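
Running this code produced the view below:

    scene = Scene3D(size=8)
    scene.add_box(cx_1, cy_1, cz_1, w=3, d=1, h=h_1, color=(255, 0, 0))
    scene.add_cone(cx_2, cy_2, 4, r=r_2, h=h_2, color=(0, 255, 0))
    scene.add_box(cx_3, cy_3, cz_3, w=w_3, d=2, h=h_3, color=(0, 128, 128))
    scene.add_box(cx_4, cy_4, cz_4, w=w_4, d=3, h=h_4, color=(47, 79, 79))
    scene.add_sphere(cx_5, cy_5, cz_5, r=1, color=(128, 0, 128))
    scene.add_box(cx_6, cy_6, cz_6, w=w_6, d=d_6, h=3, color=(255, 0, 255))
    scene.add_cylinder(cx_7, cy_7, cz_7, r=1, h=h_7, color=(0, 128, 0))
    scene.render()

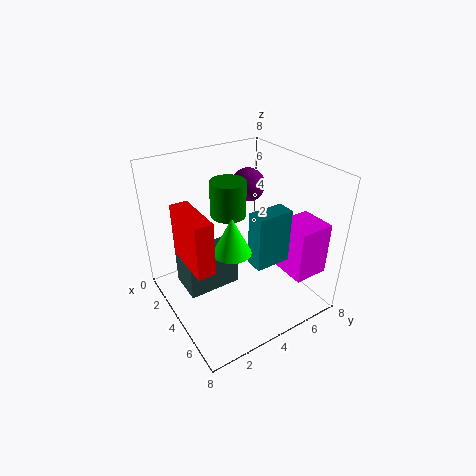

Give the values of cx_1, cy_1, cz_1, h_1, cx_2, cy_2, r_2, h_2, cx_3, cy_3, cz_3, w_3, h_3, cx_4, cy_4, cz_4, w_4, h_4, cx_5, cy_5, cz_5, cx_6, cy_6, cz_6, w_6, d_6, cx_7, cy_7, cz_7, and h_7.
cx_1 = 2
cy_1 = 1
cz_1 = 3
h_1 = 3
cx_2 = 5
cy_2 = 3
r_2 = 1
h_2 = 2
cx_3 = 5
cy_3 = 4
cz_3 = 3
w_3 = 1
h_3 = 3
cx_4 = 2
cy_4 = 1
cz_4 = 1
w_4 = 2
h_4 = 2
cx_5 = 2
cy_5 = 6
cz_5 = 6
cx_6 = 5
cy_6 = 6
cz_6 = 2
w_6 = 2
d_6 = 2
cx_7 = 3
cy_7 = 4
cz_7 = 5
h_7 = 2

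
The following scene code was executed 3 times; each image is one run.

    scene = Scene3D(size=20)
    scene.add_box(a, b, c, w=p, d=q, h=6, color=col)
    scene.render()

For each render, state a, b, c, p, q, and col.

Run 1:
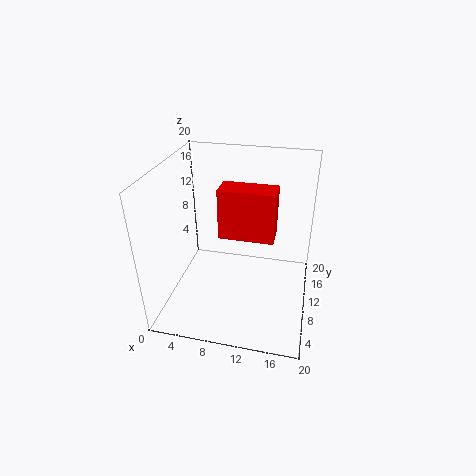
a = 9
b = 4
c = 13.5
p = 6.5
q = 3
col = 'red'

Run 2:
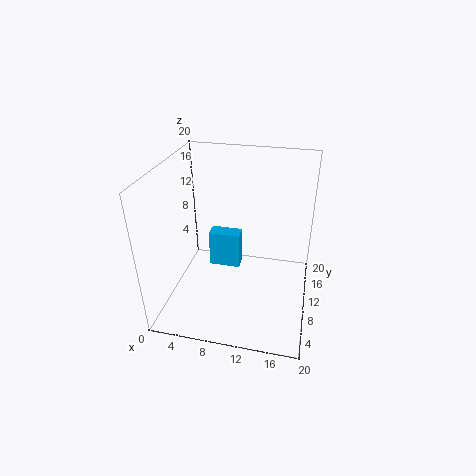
a = 4
b = 15
c = 1
p = 5
q = 2.5
col = 'deepskyblue'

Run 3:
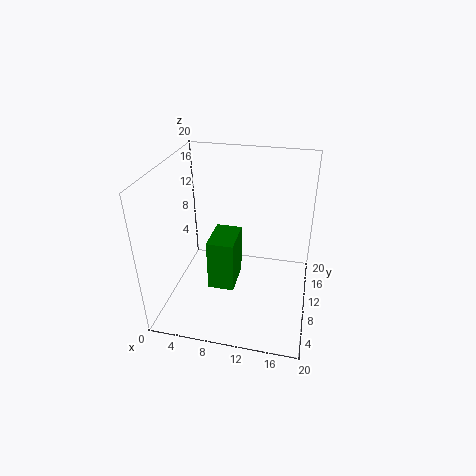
a = 8.5
b = 1
c = 8.5
p = 3
q = 4.5
col = 'green'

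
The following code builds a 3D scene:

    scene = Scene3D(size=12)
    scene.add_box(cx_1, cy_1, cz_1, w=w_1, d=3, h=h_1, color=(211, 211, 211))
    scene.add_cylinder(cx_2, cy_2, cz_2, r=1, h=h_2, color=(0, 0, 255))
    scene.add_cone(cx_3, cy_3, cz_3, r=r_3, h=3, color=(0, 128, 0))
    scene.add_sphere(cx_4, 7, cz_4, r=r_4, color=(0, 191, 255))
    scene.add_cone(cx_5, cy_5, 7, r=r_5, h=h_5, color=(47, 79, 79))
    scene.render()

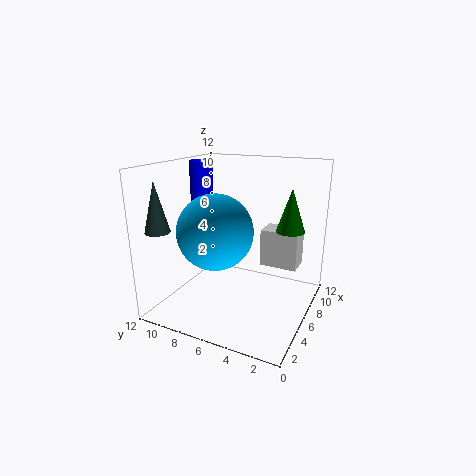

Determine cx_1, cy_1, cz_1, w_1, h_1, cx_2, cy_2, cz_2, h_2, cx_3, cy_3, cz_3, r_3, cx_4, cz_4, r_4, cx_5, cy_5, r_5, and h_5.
cx_1 = 6, cy_1 = 1, cz_1 = 4, w_1 = 2, h_1 = 3, cx_2 = 7, cy_2 = 10, cz_2 = 8, h_2 = 4, cx_3 = 4, cy_3 = 1, cz_3 = 8, r_3 = 1, cx_4 = 4, cz_4 = 7, r_4 = 3, cx_5 = 2, cy_5 = 11, r_5 = 1, h_5 = 4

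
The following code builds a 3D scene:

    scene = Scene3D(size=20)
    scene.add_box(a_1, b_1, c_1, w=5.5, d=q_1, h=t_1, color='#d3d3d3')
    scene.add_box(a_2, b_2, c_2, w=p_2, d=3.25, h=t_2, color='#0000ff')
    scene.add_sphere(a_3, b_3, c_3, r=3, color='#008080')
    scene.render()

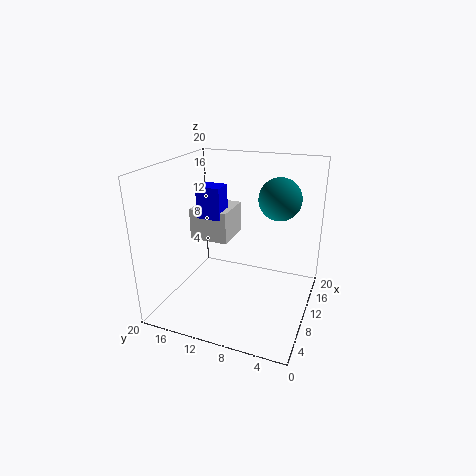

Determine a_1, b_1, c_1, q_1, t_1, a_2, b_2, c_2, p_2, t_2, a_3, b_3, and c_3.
a_1 = 7.5
b_1 = 10.75
c_1 = 10
q_1 = 5.25
t_1 = 4.25
a_2 = 7.25
b_2 = 11.5
c_2 = 13.25
p_2 = 2.75
t_2 = 4.25
a_3 = 13.75
b_3 = 5.25
c_3 = 15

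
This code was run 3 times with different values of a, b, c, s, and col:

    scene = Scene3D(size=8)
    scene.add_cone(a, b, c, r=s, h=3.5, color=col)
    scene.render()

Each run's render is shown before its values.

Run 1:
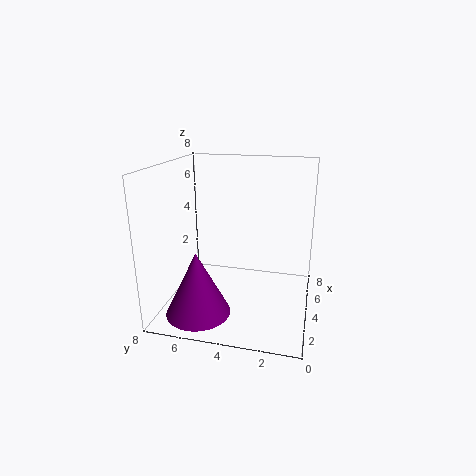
a = 2; b = 5.75; c = 0.25; s = 1.75; col = 'purple'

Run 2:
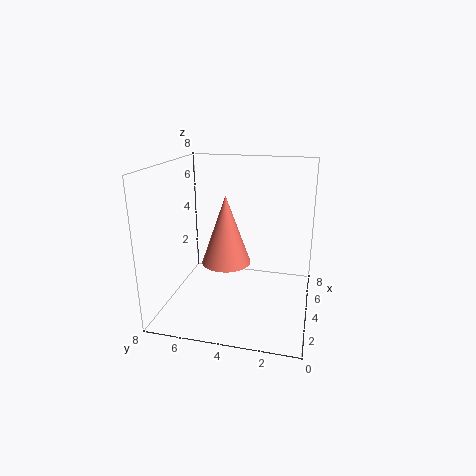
a = 2.5; b = 4.25; c = 3.25; s = 1.25; col = 'salmon'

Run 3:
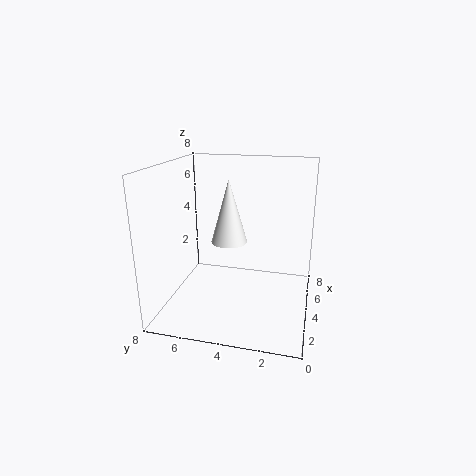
a = 4; b = 4.5; c = 3.75; s = 1; col = 'white'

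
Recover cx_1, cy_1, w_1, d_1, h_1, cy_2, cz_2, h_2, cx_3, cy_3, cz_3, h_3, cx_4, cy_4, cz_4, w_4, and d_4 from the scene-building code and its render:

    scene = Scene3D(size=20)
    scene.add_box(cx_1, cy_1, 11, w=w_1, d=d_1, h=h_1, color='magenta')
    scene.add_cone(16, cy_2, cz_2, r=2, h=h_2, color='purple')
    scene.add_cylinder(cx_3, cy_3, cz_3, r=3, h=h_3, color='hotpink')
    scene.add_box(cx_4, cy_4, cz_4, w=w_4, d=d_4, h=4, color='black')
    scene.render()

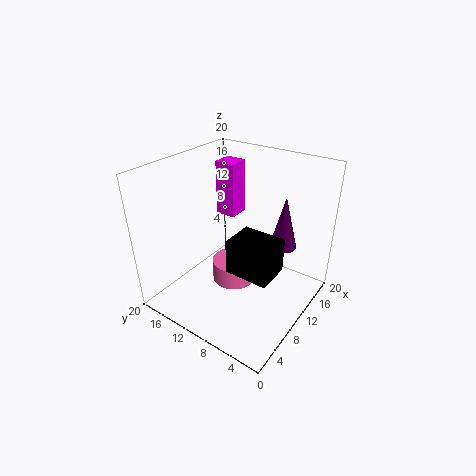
cx_1 = 13
cy_1 = 13
w_1 = 3
d_1 = 3
h_1 = 8
cy_2 = 6
cz_2 = 7
h_2 = 8
cx_3 = 9
cy_3 = 10
cz_3 = 4
h_3 = 3
cx_4 = 2
cy_4 = 1
cz_4 = 11
w_4 = 4
d_4 = 5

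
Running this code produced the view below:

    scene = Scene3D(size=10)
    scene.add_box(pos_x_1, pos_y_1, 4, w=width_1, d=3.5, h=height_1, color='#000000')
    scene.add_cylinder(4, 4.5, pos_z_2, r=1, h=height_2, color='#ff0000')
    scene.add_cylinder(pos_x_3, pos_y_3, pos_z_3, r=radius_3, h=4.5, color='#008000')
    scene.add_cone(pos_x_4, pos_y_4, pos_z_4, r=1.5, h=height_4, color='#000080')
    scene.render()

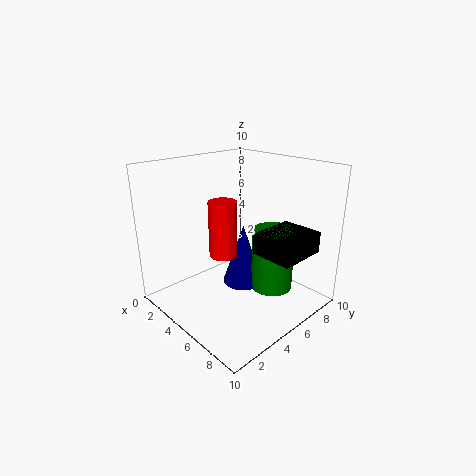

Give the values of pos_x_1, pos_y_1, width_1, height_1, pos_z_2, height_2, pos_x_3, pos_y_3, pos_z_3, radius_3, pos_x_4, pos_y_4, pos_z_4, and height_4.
pos_x_1 = 6; pos_y_1 = 5.5; width_1 = 3; height_1 = 1.5; pos_z_2 = 3.5; height_2 = 4; pos_x_3 = 6.5; pos_y_3 = 7; pos_z_3 = 1; radius_3 = 1.5; pos_x_4 = 4.5; pos_y_4 = 6; pos_z_4 = 1; height_4 = 4.5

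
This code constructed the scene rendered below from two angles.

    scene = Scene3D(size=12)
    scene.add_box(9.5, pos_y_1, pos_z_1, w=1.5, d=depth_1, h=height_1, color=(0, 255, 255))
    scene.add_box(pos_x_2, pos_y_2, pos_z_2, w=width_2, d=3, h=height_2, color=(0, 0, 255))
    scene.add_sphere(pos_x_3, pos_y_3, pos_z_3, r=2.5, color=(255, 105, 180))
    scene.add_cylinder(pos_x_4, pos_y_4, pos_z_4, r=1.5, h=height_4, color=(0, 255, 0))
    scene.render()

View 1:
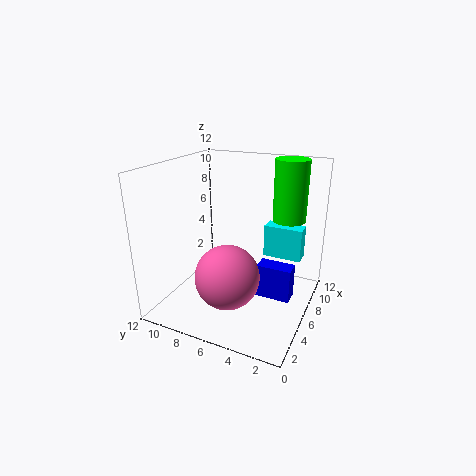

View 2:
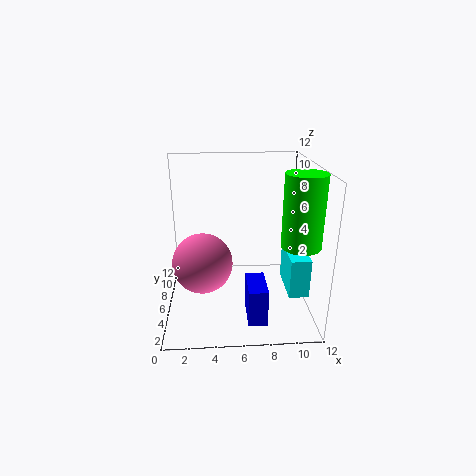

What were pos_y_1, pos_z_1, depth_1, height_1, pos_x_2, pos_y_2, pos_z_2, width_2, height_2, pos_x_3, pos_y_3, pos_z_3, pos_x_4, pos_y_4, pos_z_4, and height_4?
pos_y_1 = 1.5; pos_z_1 = 3; depth_1 = 3.5; height_1 = 3; pos_x_2 = 6.5; pos_y_2 = 1.5; pos_z_2 = 0.5; width_2 = 1.5; height_2 = 3; pos_x_3 = 3; pos_y_3 = 5.5; pos_z_3 = 4; pos_x_4 = 10.5; pos_y_4 = 3; pos_z_4 = 6.5; height_4 = 5.5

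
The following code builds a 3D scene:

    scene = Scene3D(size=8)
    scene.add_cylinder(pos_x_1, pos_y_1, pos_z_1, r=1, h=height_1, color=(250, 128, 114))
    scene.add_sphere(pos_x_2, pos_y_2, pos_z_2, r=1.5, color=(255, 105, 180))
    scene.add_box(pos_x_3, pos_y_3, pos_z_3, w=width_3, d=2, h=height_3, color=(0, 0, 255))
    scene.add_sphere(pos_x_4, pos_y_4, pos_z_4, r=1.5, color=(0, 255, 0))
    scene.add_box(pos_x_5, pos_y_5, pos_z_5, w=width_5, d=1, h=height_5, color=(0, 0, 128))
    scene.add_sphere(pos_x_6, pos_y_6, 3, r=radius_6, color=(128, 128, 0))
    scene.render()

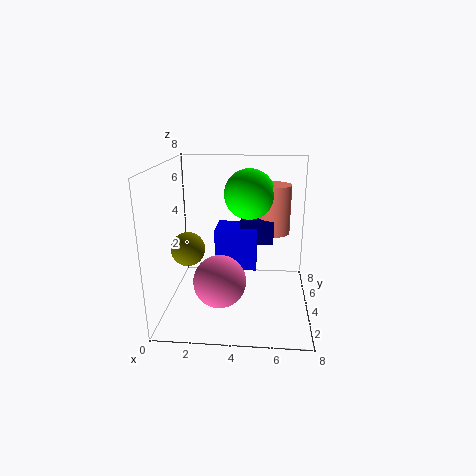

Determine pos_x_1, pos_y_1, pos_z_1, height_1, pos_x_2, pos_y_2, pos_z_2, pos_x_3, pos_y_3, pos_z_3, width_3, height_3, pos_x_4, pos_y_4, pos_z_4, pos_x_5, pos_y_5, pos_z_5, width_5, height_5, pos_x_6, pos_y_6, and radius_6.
pos_x_1 = 6; pos_y_1 = 6.5; pos_z_1 = 3.5; height_1 = 3; pos_x_2 = 3; pos_y_2 = 3.5; pos_z_2 = 1.5; pos_x_3 = 2.5; pos_y_3 = 5; pos_z_3 = 1.5; width_3 = 2.5; height_3 = 2.5; pos_x_4 = 4.5; pos_y_4 = 6; pos_z_4 = 6; pos_x_5 = 4; pos_y_5 = 5.5; pos_z_5 = 3; width_5 = 2; height_5 = 1.5; pos_x_6 = 1; pos_y_6 = 4.5; radius_6 = 1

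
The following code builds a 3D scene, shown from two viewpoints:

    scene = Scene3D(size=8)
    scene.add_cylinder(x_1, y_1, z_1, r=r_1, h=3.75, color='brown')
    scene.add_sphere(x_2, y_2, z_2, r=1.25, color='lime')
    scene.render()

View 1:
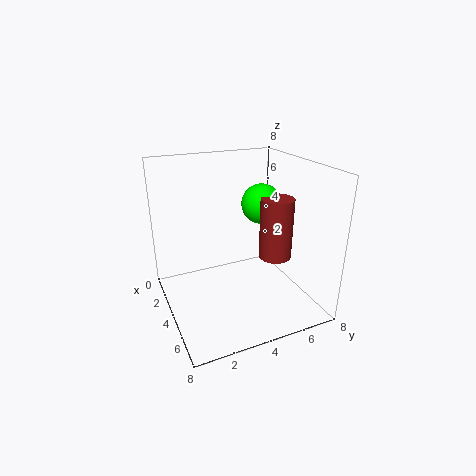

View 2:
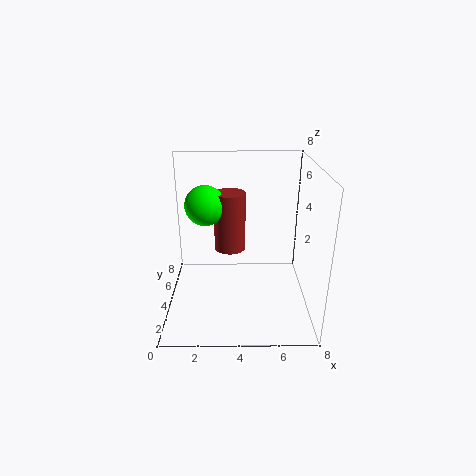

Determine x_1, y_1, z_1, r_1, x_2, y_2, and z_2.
x_1 = 3.5, y_1 = 6.75, z_1 = 2, r_1 = 1, x_2 = 2, y_2 = 6.5, z_2 = 5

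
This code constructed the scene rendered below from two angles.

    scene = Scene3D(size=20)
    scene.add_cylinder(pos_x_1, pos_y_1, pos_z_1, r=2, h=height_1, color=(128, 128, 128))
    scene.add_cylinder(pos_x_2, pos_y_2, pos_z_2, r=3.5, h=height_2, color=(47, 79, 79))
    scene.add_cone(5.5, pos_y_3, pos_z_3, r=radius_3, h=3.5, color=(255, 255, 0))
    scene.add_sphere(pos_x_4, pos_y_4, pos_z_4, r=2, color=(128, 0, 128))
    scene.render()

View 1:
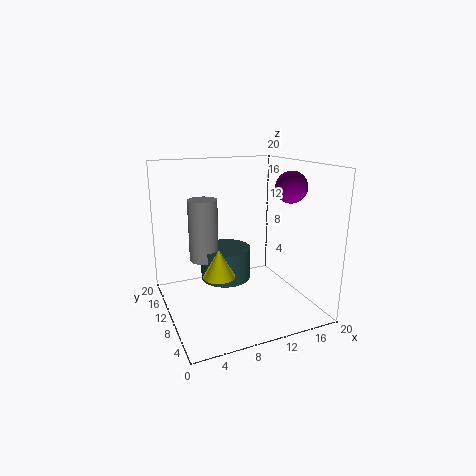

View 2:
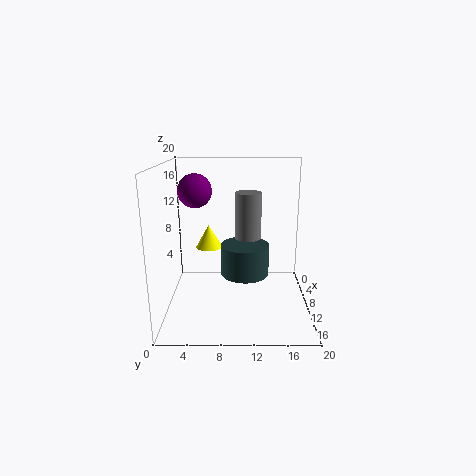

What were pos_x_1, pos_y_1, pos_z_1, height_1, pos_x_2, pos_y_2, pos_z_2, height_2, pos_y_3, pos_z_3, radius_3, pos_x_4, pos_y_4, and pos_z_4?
pos_x_1 = 5.5, pos_y_1 = 11.5, pos_z_1 = 7, height_1 = 8.5, pos_x_2 = 8.5, pos_y_2 = 11, pos_z_2 = 4, height_2 = 4.5, pos_y_3 = 5.5, pos_z_3 = 7, radius_3 = 2, pos_x_4 = 15, pos_y_4 = 5, pos_z_4 = 17.5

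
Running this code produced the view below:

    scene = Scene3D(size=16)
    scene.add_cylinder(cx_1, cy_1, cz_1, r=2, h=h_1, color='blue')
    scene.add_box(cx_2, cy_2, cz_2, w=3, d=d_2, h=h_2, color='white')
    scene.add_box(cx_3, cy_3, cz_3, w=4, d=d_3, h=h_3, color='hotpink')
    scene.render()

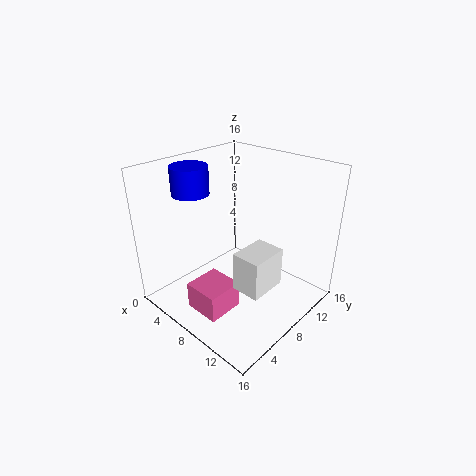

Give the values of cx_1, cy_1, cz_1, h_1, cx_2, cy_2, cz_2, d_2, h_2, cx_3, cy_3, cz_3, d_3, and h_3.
cx_1 = 4, cy_1 = 5, cz_1 = 13, h_1 = 3, cx_2 = 11, cy_2 = 4, cz_2 = 5, d_2 = 4, h_2 = 4, cx_3 = 6, cy_3 = 2, cz_3 = 1, d_3 = 4, h_3 = 3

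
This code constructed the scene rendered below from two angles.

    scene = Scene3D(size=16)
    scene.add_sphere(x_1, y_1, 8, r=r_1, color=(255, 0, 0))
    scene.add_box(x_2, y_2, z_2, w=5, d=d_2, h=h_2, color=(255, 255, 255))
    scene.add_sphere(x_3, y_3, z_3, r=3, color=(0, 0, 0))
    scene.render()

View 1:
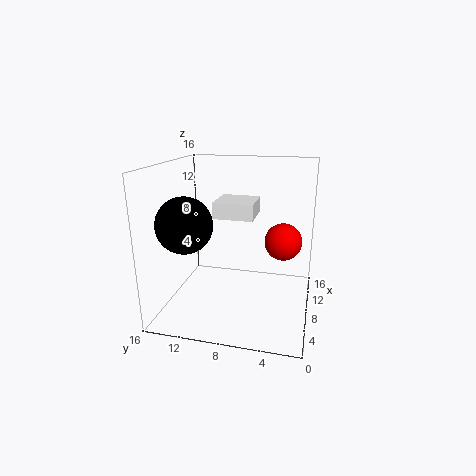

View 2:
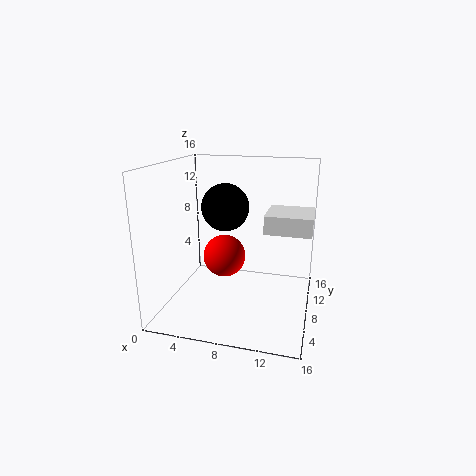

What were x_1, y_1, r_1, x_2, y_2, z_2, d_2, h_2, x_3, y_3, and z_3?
x_1 = 8, y_1 = 3, r_1 = 2, x_2 = 11, y_2 = 7, z_2 = 9, d_2 = 5, h_2 = 2, x_3 = 5, y_3 = 13, z_3 = 10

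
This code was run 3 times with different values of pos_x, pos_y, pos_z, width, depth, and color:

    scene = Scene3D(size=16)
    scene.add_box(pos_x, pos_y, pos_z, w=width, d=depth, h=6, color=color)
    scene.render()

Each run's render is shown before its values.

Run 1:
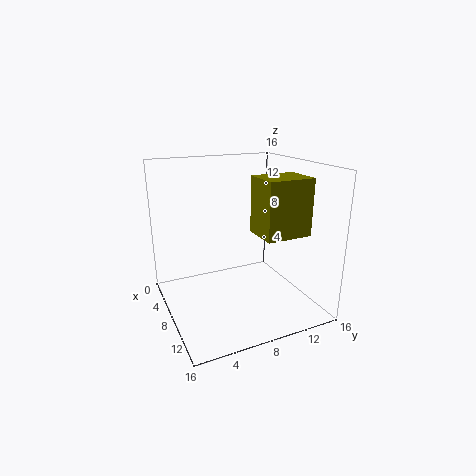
pos_x = 9, pos_y = 9, pos_z = 9, width = 4, depth = 5, color = 'olive'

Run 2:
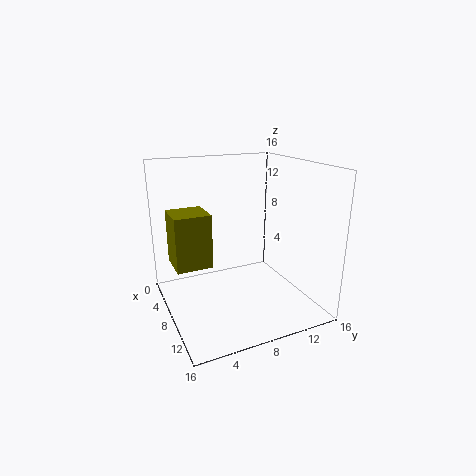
pos_x = 4, pos_y = 1, pos_z = 5, width = 4, depth = 4, color = 'olive'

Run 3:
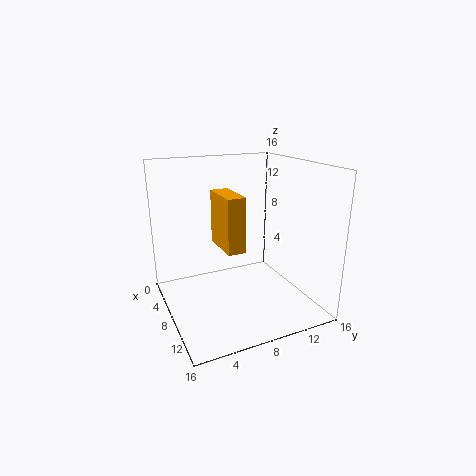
pos_x = 5, pos_y = 6, pos_z = 7, width = 5, depth = 2, color = 'orange'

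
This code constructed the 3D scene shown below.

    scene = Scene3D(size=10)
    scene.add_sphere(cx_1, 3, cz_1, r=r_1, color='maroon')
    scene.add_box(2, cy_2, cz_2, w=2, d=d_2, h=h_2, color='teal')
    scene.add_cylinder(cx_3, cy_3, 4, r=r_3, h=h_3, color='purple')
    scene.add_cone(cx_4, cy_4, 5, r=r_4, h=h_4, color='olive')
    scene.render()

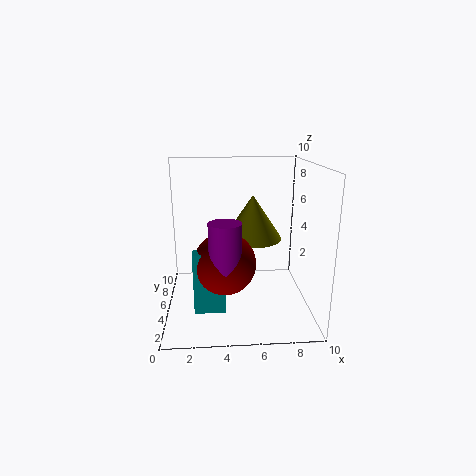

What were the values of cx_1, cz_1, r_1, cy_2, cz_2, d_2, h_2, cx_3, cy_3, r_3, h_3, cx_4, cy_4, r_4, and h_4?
cx_1 = 4, cz_1 = 4, r_1 = 2, cy_2 = 2, cz_2 = 1, d_2 = 1, h_2 = 4, cx_3 = 4, cy_3 = 2, r_3 = 1, h_3 = 3, cx_4 = 6, cy_4 = 5, r_4 = 2, h_4 = 3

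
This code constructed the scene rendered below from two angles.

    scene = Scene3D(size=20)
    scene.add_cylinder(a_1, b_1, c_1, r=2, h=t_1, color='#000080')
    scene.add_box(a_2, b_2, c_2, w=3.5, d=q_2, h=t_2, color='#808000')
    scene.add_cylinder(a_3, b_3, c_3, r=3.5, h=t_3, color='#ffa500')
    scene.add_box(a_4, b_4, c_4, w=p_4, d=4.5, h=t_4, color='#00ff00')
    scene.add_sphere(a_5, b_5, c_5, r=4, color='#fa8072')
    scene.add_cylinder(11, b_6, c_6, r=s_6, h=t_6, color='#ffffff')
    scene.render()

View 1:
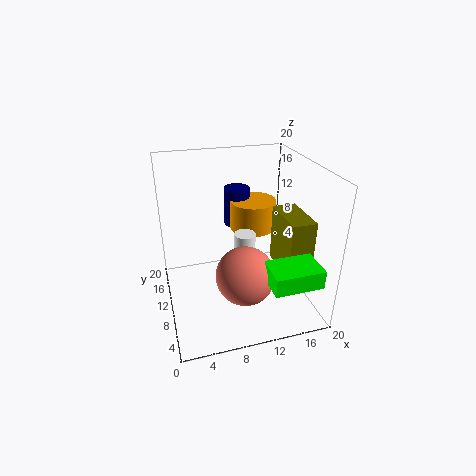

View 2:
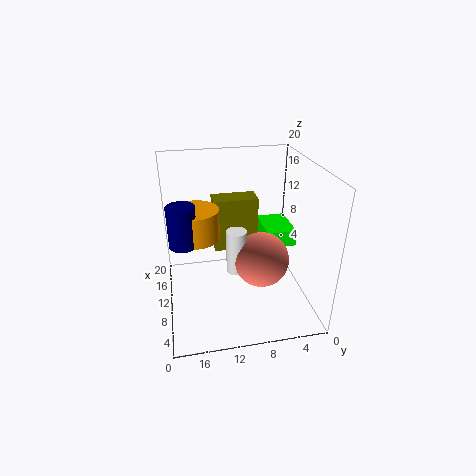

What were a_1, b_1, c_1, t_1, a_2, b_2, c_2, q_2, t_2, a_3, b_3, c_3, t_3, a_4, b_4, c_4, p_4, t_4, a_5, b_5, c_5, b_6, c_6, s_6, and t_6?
a_1 = 12; b_1 = 17.5; c_1 = 8.5; t_1 = 6; a_2 = 16; b_2 = 5.5; c_2 = 4.5; q_2 = 7; t_2 = 8.5; a_3 = 14; b_3 = 15.5; c_3 = 8.5; t_3 = 4.5; a_4 = 12; b_4 = 0.5; c_4 = 6.5; p_4 = 6.5; t_4 = 2.5; a_5 = 10; b_5 = 6.5; c_5 = 6; b_6 = 10; c_6 = 4; s_6 = 1.5; t_6 = 6.5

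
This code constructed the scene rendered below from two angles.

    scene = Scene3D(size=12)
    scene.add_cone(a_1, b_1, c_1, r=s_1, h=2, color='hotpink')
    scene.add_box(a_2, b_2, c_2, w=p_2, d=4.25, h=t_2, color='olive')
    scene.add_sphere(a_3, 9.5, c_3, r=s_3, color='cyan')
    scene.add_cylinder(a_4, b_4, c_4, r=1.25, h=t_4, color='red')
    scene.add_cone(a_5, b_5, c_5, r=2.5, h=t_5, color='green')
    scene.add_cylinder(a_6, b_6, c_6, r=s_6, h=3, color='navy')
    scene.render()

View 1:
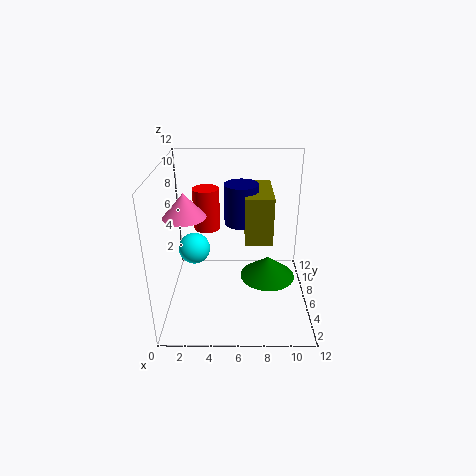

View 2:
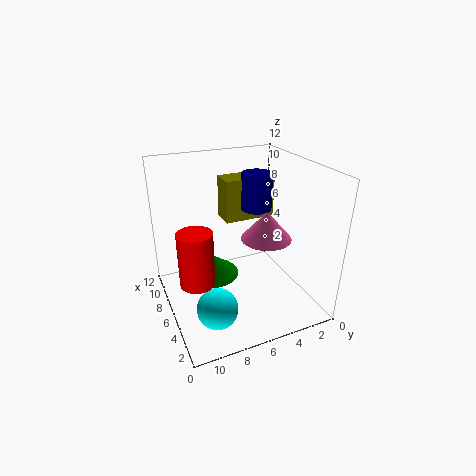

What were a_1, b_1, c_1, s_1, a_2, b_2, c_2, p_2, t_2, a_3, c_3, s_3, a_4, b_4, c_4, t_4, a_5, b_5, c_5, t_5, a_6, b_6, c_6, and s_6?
a_1 = 1.75
b_1 = 5.75
c_1 = 8
s_1 = 1.75
a_2 = 6.5
b_2 = 2.5
c_2 = 7.25
p_2 = 2
t_2 = 3.5
a_3 = 1.75
c_3 = 3
s_3 = 1.5
a_4 = 3
b_4 = 10.5
c_4 = 4.75
t_4 = 4
a_5 = 8.75
b_5 = 7.5
c_5 = 1.25
t_5 = 2
a_6 = 6.25
b_6 = 4.25
c_6 = 8.25
s_6 = 1.25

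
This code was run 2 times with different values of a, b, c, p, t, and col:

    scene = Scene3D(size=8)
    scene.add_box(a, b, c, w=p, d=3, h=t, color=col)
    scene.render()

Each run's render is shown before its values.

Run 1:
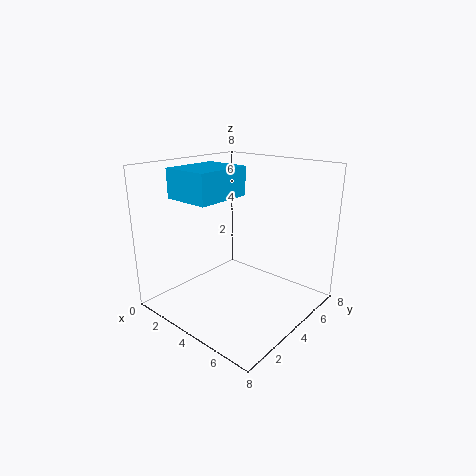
a = 2, b = 1, c = 6.5, p = 2.5, t = 1.5, col = 'deepskyblue'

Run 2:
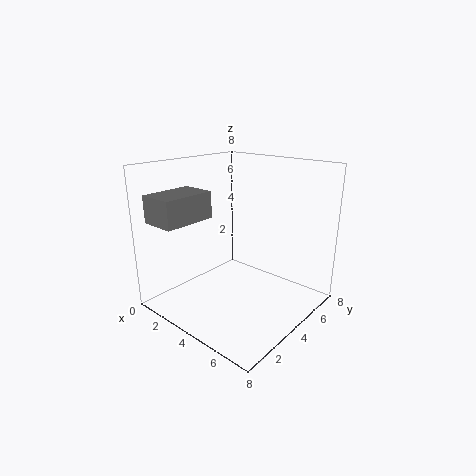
a = 0.5, b = 0.5, c = 5, p = 2, t = 1.5, col = 'gray'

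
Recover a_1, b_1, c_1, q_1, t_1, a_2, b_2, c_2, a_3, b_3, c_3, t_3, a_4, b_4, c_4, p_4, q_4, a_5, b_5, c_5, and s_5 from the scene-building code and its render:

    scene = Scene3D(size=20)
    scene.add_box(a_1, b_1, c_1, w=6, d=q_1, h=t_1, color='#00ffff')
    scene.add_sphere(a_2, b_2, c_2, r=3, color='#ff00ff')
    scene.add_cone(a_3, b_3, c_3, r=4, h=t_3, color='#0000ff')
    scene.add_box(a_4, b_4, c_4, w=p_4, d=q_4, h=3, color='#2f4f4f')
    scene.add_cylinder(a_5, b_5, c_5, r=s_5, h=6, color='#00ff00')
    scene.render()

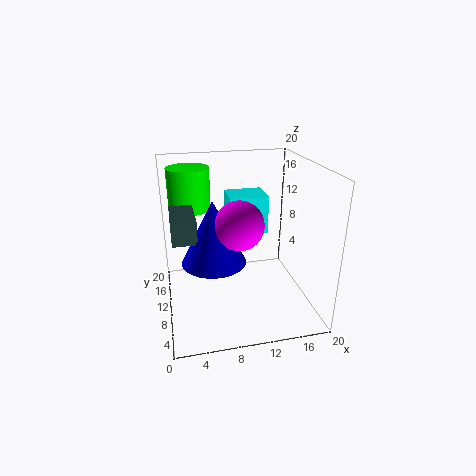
a_1 = 10, b_1 = 15, c_1 = 8, q_1 = 5, t_1 = 6, a_2 = 9, b_2 = 5, c_2 = 14, a_3 = 6, b_3 = 6, c_3 = 9, t_3 = 8, a_4 = 1, b_4 = 5, c_4 = 12, p_4 = 3, q_4 = 6, a_5 = 4, b_5 = 15, c_5 = 13, s_5 = 3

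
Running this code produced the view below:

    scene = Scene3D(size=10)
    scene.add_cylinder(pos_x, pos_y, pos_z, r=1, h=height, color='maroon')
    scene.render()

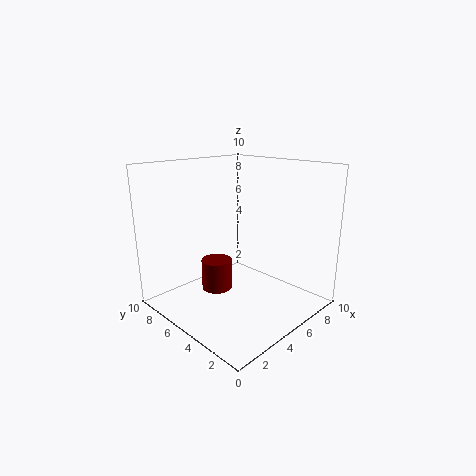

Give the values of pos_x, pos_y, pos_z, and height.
pos_x = 3; pos_y = 5; pos_z = 2; height = 2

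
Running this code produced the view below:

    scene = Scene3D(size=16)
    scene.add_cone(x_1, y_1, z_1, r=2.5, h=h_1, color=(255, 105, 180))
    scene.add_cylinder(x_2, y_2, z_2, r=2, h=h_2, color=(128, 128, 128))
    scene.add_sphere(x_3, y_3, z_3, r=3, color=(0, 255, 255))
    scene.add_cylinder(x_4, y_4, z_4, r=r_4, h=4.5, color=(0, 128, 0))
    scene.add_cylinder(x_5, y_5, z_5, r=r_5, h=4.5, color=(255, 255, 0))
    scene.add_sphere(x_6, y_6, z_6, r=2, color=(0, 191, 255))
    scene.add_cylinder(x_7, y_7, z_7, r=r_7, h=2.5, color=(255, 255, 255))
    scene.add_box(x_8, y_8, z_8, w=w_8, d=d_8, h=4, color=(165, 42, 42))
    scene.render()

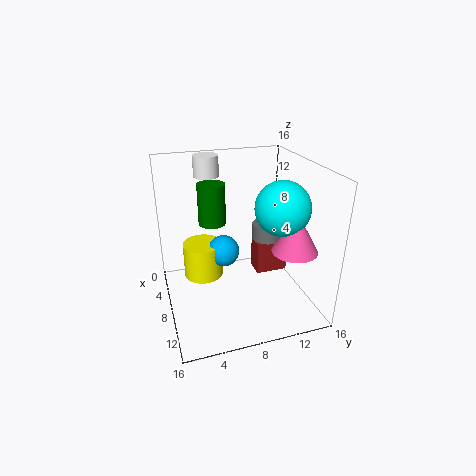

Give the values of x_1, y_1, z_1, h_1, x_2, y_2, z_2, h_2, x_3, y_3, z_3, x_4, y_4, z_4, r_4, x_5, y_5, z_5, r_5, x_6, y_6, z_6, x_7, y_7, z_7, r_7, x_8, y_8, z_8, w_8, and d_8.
x_1 = 11, y_1 = 13.5, z_1 = 7, h_1 = 4.5, x_2 = 3.5, y_2 = 13.5, z_2 = 4, h_2 = 3, x_3 = 9.5, y_3 = 12.5, z_3 = 11.5, x_4 = 6.5, y_4 = 5.5, z_4 = 9.5, r_4 = 1.5, x_5 = 2.5, y_5 = 5, z_5 = 0.5, r_5 = 2.5, x_6 = 3.5, y_6 = 7.5, z_6 = 4, x_7 = 2, y_7 = 6, z_7 = 13.5, r_7 = 1.5, x_8 = 3, y_8 = 11.5, z_8 = 1, w_8 = 2.5, d_8 = 4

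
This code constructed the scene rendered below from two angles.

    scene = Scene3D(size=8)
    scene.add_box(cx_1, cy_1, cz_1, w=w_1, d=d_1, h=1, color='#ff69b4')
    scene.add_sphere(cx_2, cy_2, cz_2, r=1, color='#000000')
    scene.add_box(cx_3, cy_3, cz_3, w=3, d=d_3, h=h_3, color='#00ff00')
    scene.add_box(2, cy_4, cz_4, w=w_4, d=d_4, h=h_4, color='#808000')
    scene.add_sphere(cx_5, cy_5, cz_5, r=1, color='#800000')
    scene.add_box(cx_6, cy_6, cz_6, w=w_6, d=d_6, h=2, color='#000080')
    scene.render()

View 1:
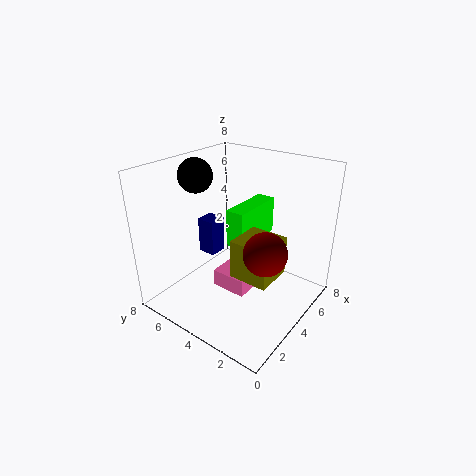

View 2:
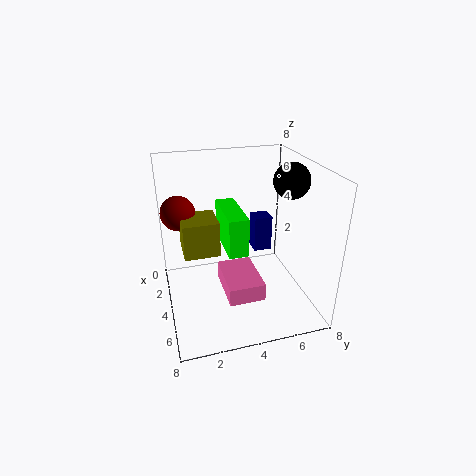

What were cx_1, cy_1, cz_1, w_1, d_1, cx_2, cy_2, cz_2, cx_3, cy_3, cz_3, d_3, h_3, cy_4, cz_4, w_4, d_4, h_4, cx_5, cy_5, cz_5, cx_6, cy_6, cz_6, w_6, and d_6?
cx_1 = 3; cy_1 = 3; cz_1 = 1; w_1 = 3; d_1 = 2; cx_2 = 4; cy_2 = 7; cz_2 = 7; cx_3 = 3; cy_3 = 3; cz_3 = 4; d_3 = 1; h_3 = 2; cy_4 = 1; cz_4 = 3; w_4 = 2; d_4 = 2; h_4 = 2; cx_5 = 2; cy_5 = 1; cz_5 = 5; cx_6 = 3; cy_6 = 5; cz_6 = 3; w_6 = 1; d_6 = 1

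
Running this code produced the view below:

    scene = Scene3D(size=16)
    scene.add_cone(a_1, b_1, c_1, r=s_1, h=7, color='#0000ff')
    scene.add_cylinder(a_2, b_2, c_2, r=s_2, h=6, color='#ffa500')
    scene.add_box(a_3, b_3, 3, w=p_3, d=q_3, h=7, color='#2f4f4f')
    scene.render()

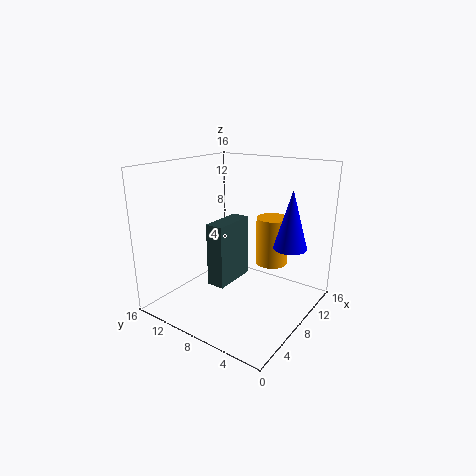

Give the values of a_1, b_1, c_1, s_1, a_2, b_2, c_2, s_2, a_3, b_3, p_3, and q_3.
a_1 = 13, b_1 = 4, c_1 = 6, s_1 = 2, a_2 = 14, b_2 = 7, c_2 = 3, s_2 = 2, a_3 = 5, b_3 = 8, p_3 = 5, q_3 = 2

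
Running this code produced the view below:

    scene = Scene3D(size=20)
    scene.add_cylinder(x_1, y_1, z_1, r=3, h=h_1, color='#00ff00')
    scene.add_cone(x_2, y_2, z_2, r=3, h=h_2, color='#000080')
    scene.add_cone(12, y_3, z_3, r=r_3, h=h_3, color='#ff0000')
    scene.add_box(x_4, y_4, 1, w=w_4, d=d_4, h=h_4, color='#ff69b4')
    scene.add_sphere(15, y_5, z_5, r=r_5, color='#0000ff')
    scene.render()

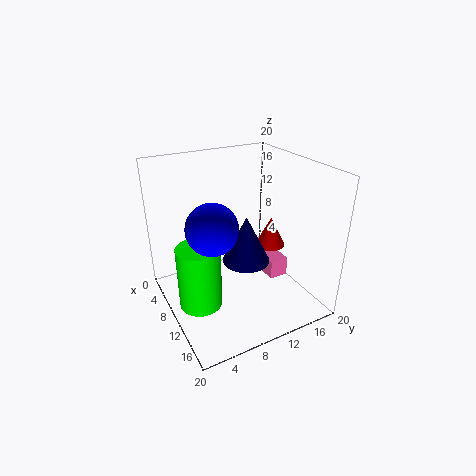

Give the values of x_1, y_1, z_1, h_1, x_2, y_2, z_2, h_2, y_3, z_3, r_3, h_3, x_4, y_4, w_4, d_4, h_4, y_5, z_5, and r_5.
x_1 = 10, y_1 = 4, z_1 = 1, h_1 = 9, x_2 = 14, y_2 = 9, z_2 = 9, h_2 = 6, y_3 = 14, z_3 = 9, r_3 = 2, h_3 = 4, x_4 = 6, y_4 = 16, w_4 = 4, d_4 = 3, h_4 = 3, y_5 = 4, z_5 = 15, r_5 = 3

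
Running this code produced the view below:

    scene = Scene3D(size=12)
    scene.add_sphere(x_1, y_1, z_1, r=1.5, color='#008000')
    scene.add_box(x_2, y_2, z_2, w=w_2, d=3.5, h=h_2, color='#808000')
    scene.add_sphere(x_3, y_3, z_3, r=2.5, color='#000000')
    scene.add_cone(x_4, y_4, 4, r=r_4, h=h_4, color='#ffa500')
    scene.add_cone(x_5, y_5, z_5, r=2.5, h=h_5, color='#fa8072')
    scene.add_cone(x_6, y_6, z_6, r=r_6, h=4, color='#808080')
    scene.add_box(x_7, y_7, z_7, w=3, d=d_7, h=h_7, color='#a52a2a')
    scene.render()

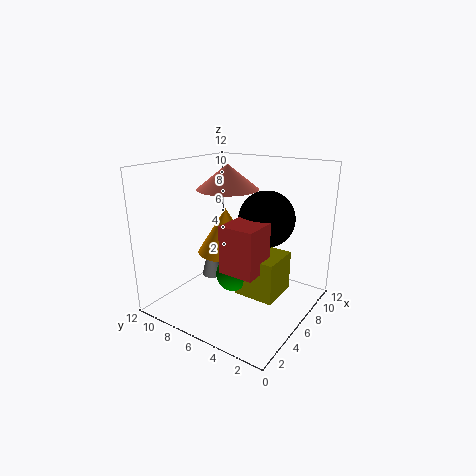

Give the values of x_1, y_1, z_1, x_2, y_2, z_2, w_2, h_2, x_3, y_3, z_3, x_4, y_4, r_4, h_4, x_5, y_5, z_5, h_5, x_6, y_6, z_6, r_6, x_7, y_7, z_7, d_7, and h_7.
x_1 = 6; y_1 = 6.5; z_1 = 2.5; x_2 = 5.5; y_2 = 2.5; z_2 = 1; w_2 = 3.5; h_2 = 3.5; x_3 = 9; y_3 = 5; z_3 = 7; x_4 = 7; y_4 = 8; r_4 = 2.5; h_4 = 4; x_5 = 6; y_5 = 7; z_5 = 10; h_5 = 2; x_6 = 8; y_6 = 10.5; z_6 = 0.5; r_6 = 1; x_7 = 4; y_7 = 3.5; z_7 = 3.5; d_7 = 3; h_7 = 4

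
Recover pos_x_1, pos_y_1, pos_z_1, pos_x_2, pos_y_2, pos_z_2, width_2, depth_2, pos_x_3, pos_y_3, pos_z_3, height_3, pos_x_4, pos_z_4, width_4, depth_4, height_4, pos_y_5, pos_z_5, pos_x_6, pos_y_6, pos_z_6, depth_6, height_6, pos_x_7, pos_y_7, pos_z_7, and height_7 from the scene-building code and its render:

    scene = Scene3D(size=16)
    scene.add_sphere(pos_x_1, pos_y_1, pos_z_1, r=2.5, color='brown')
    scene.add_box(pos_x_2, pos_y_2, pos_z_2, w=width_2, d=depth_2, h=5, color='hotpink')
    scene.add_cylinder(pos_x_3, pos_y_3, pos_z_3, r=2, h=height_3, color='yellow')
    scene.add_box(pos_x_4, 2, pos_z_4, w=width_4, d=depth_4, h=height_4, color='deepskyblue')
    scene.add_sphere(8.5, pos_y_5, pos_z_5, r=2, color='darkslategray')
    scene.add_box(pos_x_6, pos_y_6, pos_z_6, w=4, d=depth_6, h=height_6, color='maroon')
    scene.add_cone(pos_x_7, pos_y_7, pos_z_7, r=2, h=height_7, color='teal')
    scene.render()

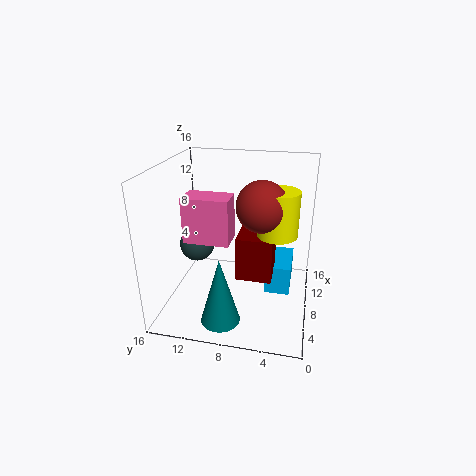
pos_x_1 = 5
pos_y_1 = 5
pos_z_1 = 13
pos_x_2 = 5.5
pos_y_2 = 8.5
pos_z_2 = 8
width_2 = 3
depth_2 = 5
pos_x_3 = 5.5
pos_y_3 = 3.5
pos_z_3 = 10
height_3 = 4.5
pos_x_4 = 9
pos_z_4 = 0.5
width_4 = 5.5
depth_4 = 3
height_4 = 3.5
pos_y_5 = 13
pos_z_5 = 6.5
pos_x_6 = 6.5
pos_y_6 = 4
pos_z_6 = 3.5
depth_6 = 4
height_6 = 5
pos_x_7 = 2
pos_y_7 = 8.5
pos_z_7 = 1.5
height_7 = 7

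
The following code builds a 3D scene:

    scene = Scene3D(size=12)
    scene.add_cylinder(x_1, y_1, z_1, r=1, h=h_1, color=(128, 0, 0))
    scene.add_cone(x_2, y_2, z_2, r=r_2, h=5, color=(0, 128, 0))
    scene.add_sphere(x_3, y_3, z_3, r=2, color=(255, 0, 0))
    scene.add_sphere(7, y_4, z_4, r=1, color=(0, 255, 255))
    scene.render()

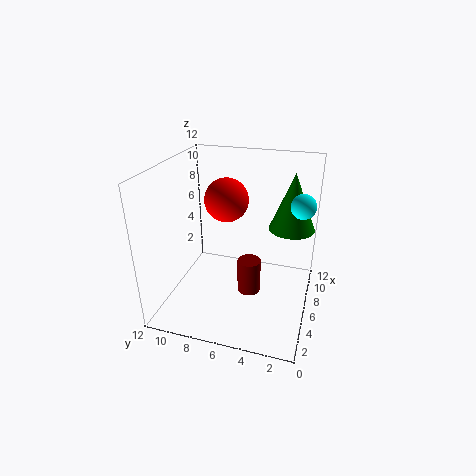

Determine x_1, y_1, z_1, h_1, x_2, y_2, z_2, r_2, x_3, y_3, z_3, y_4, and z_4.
x_1 = 6; y_1 = 5; z_1 = 1; h_1 = 3; x_2 = 9; y_2 = 2; z_2 = 6; r_2 = 2; x_3 = 9; y_3 = 8; z_3 = 8; y_4 = 1; z_4 = 9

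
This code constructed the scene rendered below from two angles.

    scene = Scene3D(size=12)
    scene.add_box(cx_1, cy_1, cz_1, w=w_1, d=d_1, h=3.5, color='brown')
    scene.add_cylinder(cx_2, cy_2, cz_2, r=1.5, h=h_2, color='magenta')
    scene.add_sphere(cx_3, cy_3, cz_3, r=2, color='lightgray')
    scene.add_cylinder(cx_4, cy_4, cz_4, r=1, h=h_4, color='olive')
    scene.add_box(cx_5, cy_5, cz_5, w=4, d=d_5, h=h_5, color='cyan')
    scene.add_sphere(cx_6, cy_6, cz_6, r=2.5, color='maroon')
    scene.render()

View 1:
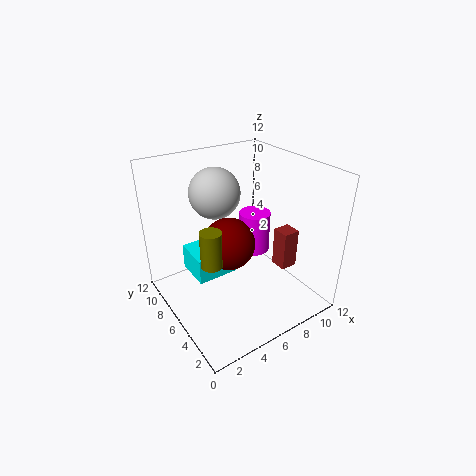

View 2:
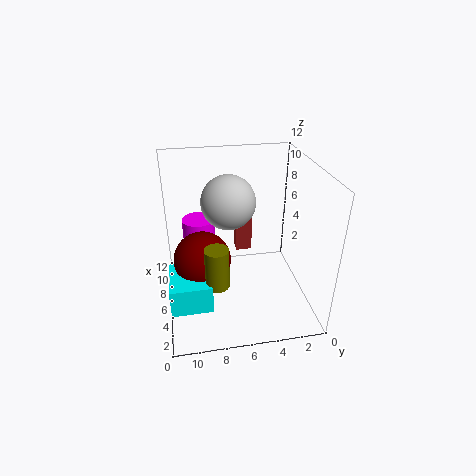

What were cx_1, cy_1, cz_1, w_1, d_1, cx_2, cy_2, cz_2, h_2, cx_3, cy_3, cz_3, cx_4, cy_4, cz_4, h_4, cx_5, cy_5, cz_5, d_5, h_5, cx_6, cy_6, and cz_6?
cx_1 = 9.5
cy_1 = 4
cz_1 = 2.5
w_1 = 1.5
d_1 = 1.5
cx_2 = 10
cy_2 = 9
cz_2 = 2
h_2 = 4
cx_3 = 4.5
cy_3 = 7
cz_3 = 10
cx_4 = 4.5
cy_4 = 8
cz_4 = 2.5
h_4 = 3.5
cx_5 = 3.5
cy_5 = 8.5
cz_5 = 0.5
d_5 = 3.5
h_5 = 2.5
cx_6 = 7
cy_6 = 9
cz_6 = 3.5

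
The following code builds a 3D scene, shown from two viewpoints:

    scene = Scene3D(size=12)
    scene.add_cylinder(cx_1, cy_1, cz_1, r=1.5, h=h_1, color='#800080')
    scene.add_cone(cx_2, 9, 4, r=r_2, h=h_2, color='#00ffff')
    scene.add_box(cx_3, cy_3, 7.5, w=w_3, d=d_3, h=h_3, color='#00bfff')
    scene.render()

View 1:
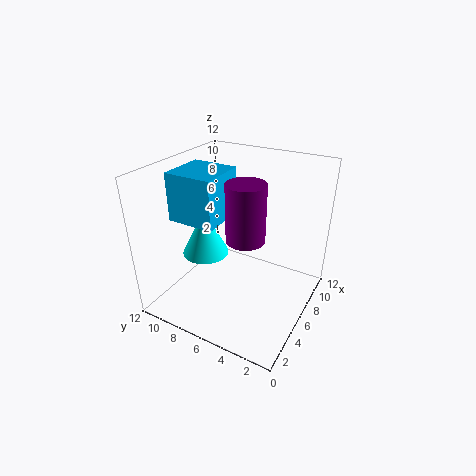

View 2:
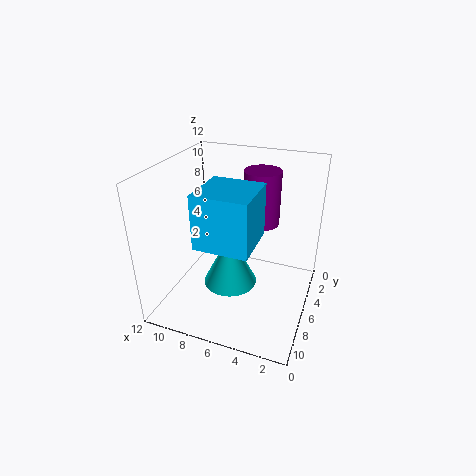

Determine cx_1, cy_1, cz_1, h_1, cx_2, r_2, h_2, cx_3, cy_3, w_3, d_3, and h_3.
cx_1 = 4.5
cy_1 = 4.5
cz_1 = 7
h_1 = 4.5
cx_2 = 5.5
r_2 = 2
h_2 = 4
cx_3 = 3.5
cy_3 = 7
w_3 = 4
d_3 = 4
h_3 = 4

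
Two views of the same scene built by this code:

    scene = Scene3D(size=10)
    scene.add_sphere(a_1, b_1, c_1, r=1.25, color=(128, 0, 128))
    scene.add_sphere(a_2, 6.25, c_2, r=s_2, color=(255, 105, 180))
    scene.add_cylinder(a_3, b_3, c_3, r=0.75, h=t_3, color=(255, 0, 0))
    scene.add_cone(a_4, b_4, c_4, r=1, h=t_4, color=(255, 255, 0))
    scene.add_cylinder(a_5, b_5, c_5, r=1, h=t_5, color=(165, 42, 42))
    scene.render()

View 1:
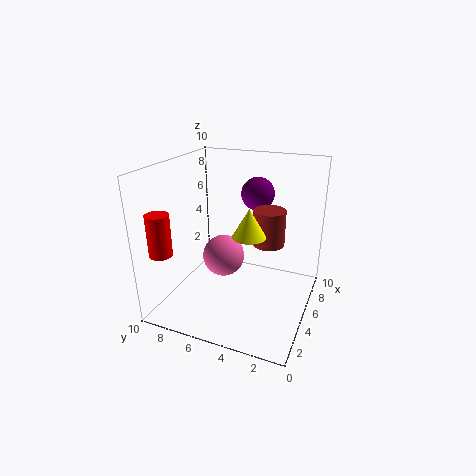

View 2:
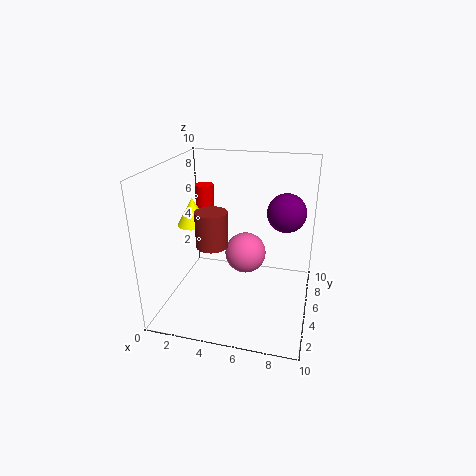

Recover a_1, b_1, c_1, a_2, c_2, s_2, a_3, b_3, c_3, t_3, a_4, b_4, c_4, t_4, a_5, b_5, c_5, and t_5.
a_1 = 8.25
b_1 = 4.75
c_1 = 7.25
a_2 = 5.25
c_2 = 3.25
s_2 = 1.5
a_3 = 1.25
b_3 = 8.75
c_3 = 4.75
t_3 = 2.75
a_4 = 2.5
b_4 = 3.25
c_4 = 6.5
t_4 = 1.75
a_5 = 4
b_5 = 2.5
c_5 = 5.5
t_5 = 2.25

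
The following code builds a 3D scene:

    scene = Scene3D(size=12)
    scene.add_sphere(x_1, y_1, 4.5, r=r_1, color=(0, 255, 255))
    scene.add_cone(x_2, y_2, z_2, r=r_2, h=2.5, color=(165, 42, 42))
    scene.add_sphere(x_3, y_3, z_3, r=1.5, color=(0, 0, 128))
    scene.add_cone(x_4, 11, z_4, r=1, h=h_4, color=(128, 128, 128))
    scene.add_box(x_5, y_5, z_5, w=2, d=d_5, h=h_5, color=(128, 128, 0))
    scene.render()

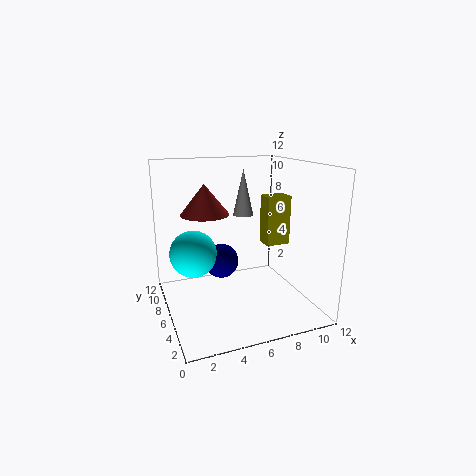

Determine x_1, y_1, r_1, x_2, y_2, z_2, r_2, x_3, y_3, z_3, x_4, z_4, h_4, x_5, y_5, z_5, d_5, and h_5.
x_1 = 2.5, y_1 = 7.5, r_1 = 2, x_2 = 3.5, y_2 = 7, z_2 = 8, r_2 = 2, x_3 = 5, y_3 = 7.5, z_3 = 3.5, x_4 = 8.5, z_4 = 6.5, h_4 = 4.5, x_5 = 8, y_5 = 4.5, z_5 = 5.5, d_5 = 1.5, h_5 = 4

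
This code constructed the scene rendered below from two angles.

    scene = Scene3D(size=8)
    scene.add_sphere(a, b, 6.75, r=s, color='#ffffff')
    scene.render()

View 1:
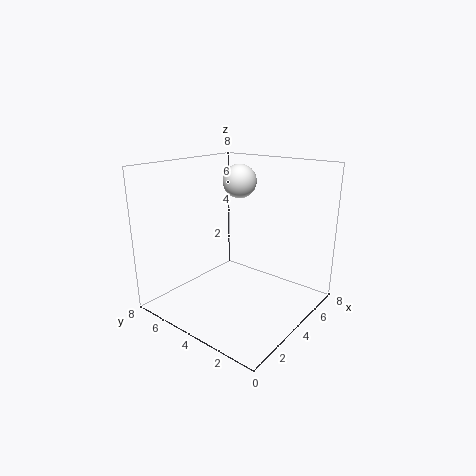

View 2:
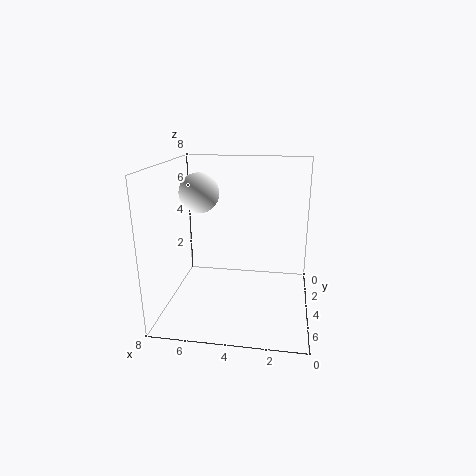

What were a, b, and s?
a = 5.75; b = 5.25; s = 1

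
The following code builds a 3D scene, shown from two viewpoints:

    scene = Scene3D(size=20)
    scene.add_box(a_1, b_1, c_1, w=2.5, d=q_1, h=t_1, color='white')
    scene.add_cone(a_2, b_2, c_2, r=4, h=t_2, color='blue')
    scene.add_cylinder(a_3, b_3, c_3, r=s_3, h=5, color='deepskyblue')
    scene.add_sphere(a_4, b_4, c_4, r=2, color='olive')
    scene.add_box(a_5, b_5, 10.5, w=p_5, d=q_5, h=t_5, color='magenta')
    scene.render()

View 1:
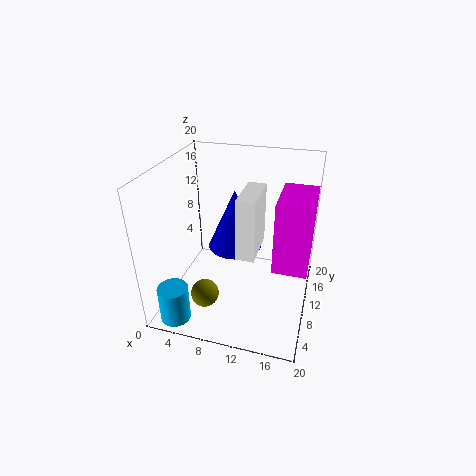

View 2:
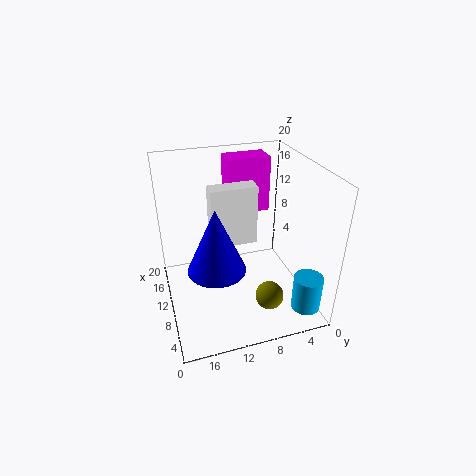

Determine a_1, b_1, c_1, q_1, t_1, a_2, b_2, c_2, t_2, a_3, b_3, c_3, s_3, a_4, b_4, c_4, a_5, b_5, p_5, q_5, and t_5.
a_1 = 10.5; b_1 = 7; c_1 = 8.5; q_1 = 6.5; t_1 = 8.5; a_2 = 8.5; b_2 = 13.5; c_2 = 6.5; t_2 = 9; a_3 = 3.5; b_3 = 2; c_3 = 1; s_3 = 2; a_4 = 6; b_4 = 6.5; c_4 = 2; a_5 = 16; b_5 = 3; p_5 = 4; q_5 = 6.5; t_5 = 8.5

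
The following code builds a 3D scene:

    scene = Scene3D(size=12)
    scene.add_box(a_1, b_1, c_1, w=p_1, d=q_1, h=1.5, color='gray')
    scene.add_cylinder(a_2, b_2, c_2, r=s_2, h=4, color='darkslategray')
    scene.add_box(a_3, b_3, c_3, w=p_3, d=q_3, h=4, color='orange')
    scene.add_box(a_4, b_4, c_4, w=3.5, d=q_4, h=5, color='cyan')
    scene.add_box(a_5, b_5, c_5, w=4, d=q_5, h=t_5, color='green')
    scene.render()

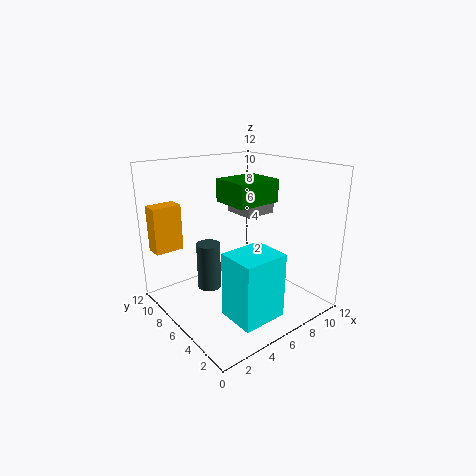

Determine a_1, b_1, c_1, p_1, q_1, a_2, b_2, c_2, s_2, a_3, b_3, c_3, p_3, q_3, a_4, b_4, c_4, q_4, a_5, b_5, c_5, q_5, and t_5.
a_1 = 8, b_1 = 7, c_1 = 7, p_1 = 3, q_1 = 3, a_2 = 4, b_2 = 7.5, c_2 = 1.5, s_2 = 1, a_3 = 0.5, b_3 = 10, c_3 = 4.5, p_3 = 2.5, q_3 = 1.5, a_4 = 2.5, b_4 = 0.5, c_4 = 1.5, q_4 = 3, a_5 = 6, b_5 = 5.5, c_5 = 8.5, q_5 = 3.5, t_5 = 2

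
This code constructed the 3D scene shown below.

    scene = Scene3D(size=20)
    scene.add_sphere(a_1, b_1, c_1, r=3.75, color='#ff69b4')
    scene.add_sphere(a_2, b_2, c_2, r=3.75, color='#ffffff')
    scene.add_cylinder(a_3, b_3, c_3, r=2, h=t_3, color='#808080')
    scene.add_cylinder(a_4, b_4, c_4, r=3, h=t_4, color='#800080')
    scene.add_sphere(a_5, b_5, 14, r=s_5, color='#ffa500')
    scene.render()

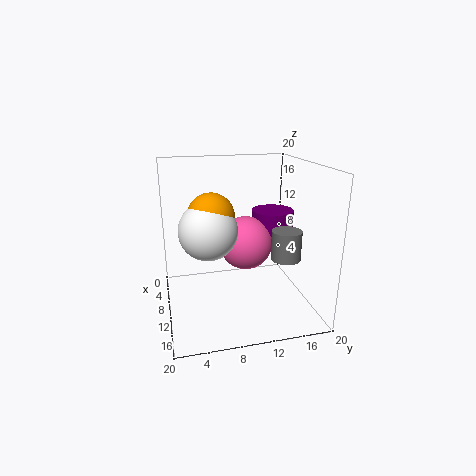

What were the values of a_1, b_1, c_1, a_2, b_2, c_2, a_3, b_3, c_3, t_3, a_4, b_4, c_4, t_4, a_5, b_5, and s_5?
a_1 = 9.5, b_1 = 11.25, c_1 = 9, a_2 = 12.5, b_2 = 5.5, c_2 = 12.25, a_3 = 13.5, b_3 = 15.75, c_3 = 7.75, t_3 = 4, a_4 = 8.5, b_4 = 15.5, c_4 = 10.25, t_4 = 3, a_5 = 12, b_5 = 6, s_5 = 3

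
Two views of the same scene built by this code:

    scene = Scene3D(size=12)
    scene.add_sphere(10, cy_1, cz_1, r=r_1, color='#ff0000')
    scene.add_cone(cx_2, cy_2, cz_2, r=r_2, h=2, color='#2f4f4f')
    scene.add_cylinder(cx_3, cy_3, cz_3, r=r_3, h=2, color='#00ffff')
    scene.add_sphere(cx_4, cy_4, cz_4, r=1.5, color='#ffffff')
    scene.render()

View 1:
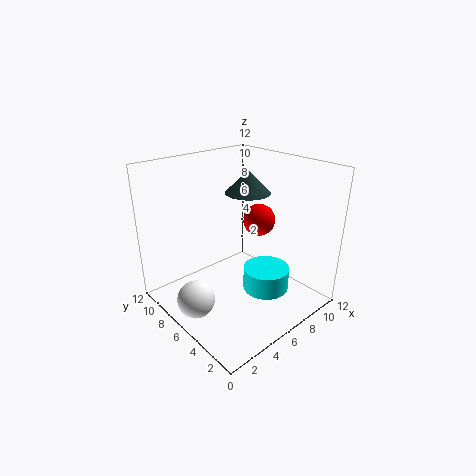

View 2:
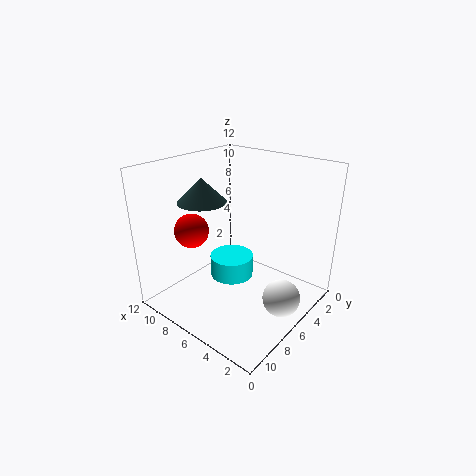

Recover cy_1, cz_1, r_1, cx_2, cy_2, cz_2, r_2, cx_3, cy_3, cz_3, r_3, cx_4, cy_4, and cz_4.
cy_1 = 7.5; cz_1 = 6; r_1 = 1.5; cx_2 = 8.5; cy_2 = 7.5; cz_2 = 9; r_2 = 2; cx_3 = 8; cy_3 = 4.5; cz_3 = 1; r_3 = 2; cx_4 = 1.5; cy_4 = 6; cz_4 = 2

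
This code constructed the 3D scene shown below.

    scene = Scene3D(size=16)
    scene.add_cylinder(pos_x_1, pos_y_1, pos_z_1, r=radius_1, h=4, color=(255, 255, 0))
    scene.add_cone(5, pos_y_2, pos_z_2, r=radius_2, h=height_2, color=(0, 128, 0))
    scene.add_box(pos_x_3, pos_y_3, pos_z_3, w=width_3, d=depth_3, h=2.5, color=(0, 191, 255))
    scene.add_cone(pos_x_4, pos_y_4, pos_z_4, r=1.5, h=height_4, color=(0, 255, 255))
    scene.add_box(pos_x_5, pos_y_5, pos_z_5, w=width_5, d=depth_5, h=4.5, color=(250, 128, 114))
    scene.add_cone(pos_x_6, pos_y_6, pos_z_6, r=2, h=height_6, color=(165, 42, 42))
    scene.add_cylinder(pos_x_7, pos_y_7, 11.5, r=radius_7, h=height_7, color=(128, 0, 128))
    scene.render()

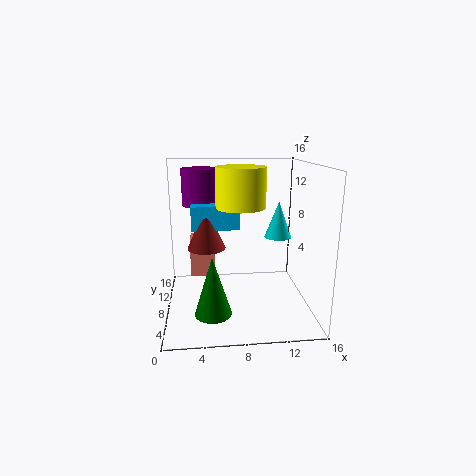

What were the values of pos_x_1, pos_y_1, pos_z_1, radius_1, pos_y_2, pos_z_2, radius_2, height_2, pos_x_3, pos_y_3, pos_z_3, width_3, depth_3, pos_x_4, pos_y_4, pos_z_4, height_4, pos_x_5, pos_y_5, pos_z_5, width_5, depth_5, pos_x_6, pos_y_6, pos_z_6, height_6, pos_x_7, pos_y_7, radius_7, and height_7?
pos_x_1 = 8
pos_y_1 = 5.5
pos_z_1 = 12
radius_1 = 2.5
pos_y_2 = 5
pos_z_2 = 0.5
radius_2 = 2
height_2 = 6.5
pos_x_3 = 3
pos_y_3 = 6
pos_z_3 = 9.5
width_3 = 5
depth_3 = 4.5
pos_x_4 = 12.5
pos_y_4 = 8
pos_z_4 = 8
height_4 = 4
pos_x_5 = 2.5
pos_y_5 = 11.5
pos_z_5 = 2
width_5 = 3
depth_5 = 4
pos_x_6 = 4.5
pos_y_6 = 6.5
pos_z_6 = 7.5
height_6 = 4.5
pos_x_7 = 4
pos_y_7 = 9.5
radius_7 = 2
height_7 = 4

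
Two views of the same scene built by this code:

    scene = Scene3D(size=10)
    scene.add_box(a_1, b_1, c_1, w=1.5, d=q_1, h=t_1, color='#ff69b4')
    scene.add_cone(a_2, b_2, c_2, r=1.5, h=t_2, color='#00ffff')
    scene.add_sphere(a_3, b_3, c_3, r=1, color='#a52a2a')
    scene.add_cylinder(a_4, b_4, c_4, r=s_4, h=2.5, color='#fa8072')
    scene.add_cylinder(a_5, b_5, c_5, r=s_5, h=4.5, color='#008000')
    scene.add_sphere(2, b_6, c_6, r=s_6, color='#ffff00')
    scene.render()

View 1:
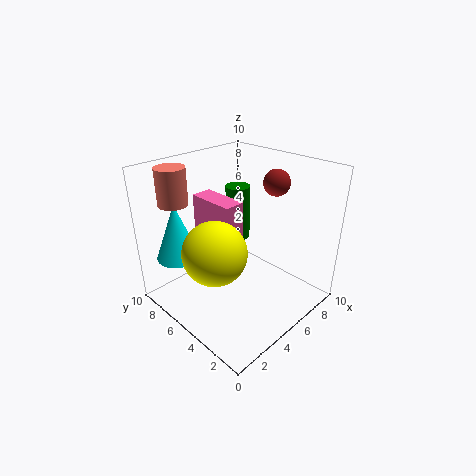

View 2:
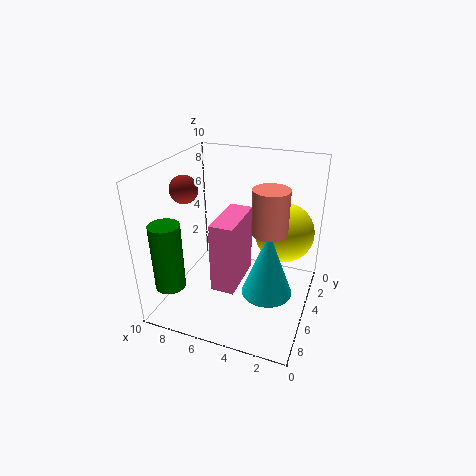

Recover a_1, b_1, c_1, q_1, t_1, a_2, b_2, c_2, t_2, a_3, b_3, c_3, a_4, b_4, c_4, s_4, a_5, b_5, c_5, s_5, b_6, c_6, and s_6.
a_1 = 4
b_1 = 5
c_1 = 3
q_1 = 3.5
t_1 = 4.5
a_2 = 2
b_2 = 8
c_2 = 3.5
t_2 = 4
a_3 = 9
b_3 = 5
c_3 = 8
a_4 = 2
b_4 = 8
c_4 = 7.5
s_4 = 1
a_5 = 8.5
b_5 = 8.5
c_5 = 2.5
s_5 = 1
b_6 = 4
c_6 = 5.5
s_6 = 2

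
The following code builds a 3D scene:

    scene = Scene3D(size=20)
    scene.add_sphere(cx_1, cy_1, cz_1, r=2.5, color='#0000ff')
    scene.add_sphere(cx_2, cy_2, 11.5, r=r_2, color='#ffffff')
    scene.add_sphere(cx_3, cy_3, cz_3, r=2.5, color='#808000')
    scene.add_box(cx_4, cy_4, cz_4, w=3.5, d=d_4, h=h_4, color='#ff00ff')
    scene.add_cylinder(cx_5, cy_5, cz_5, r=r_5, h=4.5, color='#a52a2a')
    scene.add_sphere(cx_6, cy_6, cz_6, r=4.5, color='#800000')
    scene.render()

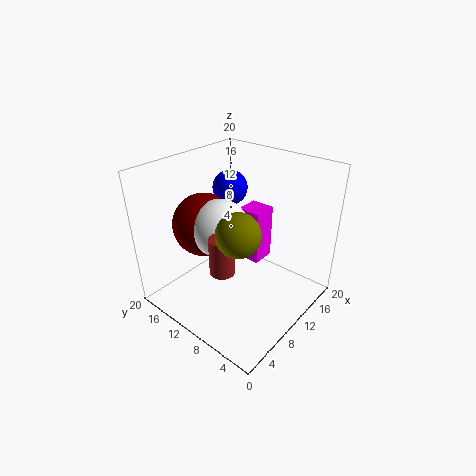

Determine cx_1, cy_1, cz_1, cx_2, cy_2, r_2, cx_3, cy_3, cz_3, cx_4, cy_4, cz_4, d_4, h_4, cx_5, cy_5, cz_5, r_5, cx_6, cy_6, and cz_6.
cx_1 = 13, cy_1 = 14, cz_1 = 15.5, cx_2 = 8.5, cy_2 = 12, r_2 = 4, cx_3 = 3.5, cy_3 = 4.5, cz_3 = 15.5, cx_4 = 12.5, cy_4 = 8.5, cz_4 = 5, d_4 = 3.5, h_4 = 8, cx_5 = 3, cy_5 = 6.5, cz_5 = 10, r_5 = 1.5, cx_6 = 8.5, cy_6 = 15, cz_6 = 11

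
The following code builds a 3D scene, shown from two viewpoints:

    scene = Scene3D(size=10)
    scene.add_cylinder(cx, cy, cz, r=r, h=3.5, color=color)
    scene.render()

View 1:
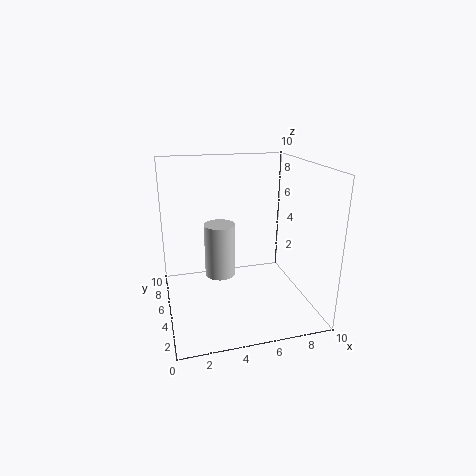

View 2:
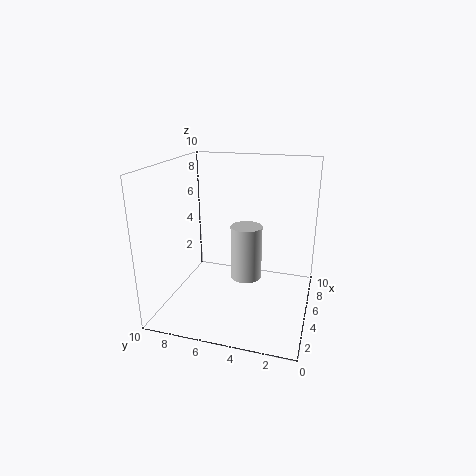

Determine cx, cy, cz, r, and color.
cx = 3.5, cy = 4, cz = 3, r = 1, color = 'lightgray'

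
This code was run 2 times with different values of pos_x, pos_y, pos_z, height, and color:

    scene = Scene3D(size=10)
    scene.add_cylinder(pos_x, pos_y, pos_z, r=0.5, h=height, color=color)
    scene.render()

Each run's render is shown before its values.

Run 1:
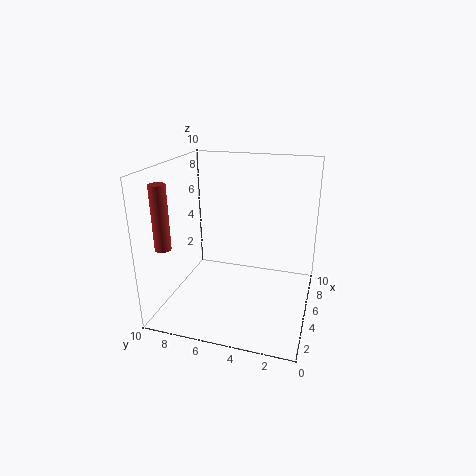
pos_x = 1
pos_y = 8.5
pos_z = 5.5
height = 4
color = 'brown'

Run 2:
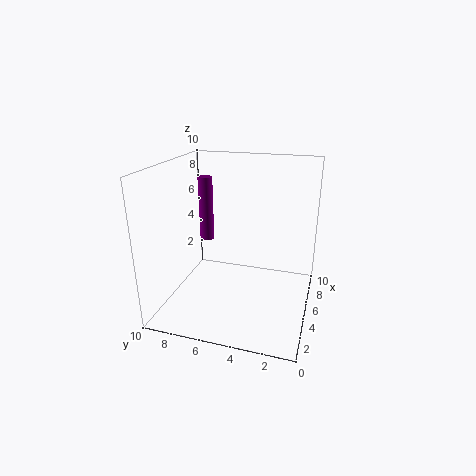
pos_x = 5.5
pos_y = 7.5
pos_z = 4.5
height = 4.5
color = 'purple'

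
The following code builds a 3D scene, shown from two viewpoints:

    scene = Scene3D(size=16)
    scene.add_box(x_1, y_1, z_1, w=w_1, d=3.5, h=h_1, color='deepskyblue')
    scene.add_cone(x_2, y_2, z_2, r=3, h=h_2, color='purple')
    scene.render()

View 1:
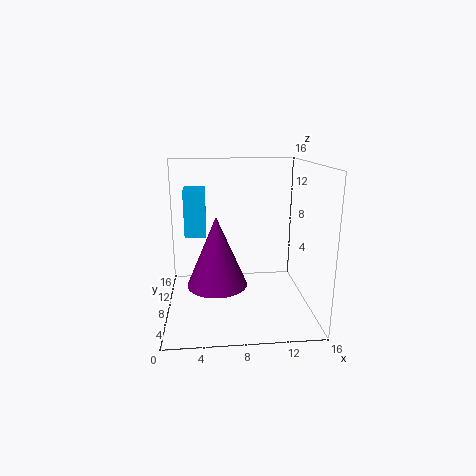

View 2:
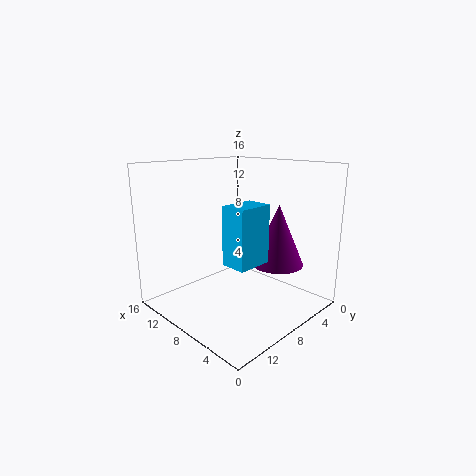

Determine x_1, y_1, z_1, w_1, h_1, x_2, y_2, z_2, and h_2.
x_1 = 2
y_1 = 10
z_1 = 7.5
w_1 = 2.5
h_1 = 5.5
x_2 = 5.5
y_2 = 4
z_2 = 4.5
h_2 = 7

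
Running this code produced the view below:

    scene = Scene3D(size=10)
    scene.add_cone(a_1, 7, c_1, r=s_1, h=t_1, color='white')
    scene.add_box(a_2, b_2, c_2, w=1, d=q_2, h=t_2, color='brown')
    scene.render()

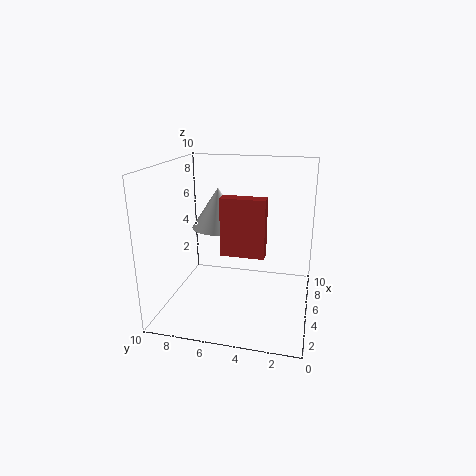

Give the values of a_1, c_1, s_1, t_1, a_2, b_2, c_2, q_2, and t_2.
a_1 = 7; c_1 = 5; s_1 = 2; t_1 = 3; a_2 = 4; b_2 = 3; c_2 = 4; q_2 = 3; t_2 = 4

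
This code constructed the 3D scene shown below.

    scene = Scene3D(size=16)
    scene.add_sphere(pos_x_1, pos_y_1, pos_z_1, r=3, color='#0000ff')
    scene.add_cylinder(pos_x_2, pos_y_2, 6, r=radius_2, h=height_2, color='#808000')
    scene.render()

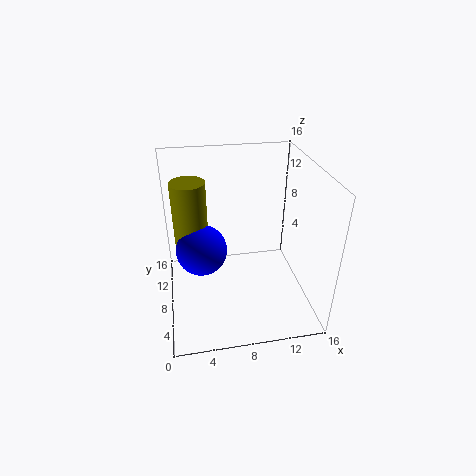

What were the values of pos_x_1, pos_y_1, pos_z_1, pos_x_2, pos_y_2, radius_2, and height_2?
pos_x_1 = 4, pos_y_1 = 10, pos_z_1 = 5.5, pos_x_2 = 3, pos_y_2 = 11.5, radius_2 = 2, height_2 = 7.5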